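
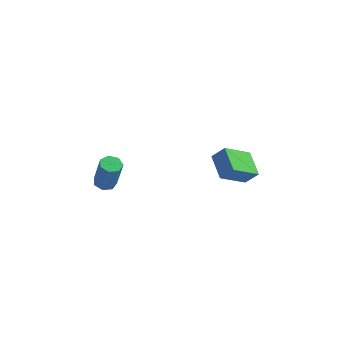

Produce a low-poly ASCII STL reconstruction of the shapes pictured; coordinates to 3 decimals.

solid 
facet normal -0.667 -0.054 -0.743
outer loop
vertex 2.443 -2.948 4.142
vertex 3.642 -1.758 2.98
vertex 3.224 -4.321 3.542
endloop
endfacet
facet normal -0.585 -0.580 0.567
outer loop
vertex 3.958 -4.262 4.36
vertex 2.443 -2.948 4.142
vertex 3.224 -4.321 3.542
endloop
endfacet
facet normal -0.667 -0.054 -0.743
outer loop
vertex 3.224 -4.321 3.542
vertex 3.642 -1.758 2.98
vertex 4.423 -3.132 2.38
endloop
endfacet
facet normal 0.462 -0.813 -0.355
outer loop
vertex 4.423 -3.132 2.38
vertex 3.958 -4.262 4.36
vertex 3.224 -4.321 3.542
endloop
endfacet
facet normal -0.462 0.813 0.356
outer loop
vertex 2.443 -2.948 4.142
vertex 4.376 -1.699 3.798
vertex 3.642 -1.758 2.98
endloop
endfacet
facet normal -0.585 -0.580 0.567
outer loop
vertex 3.177 -2.888 4.96
vertex 2.443 -2.948 4.142
vertex 3.958 -4.262 4.36
endloop
endfacet
facet normal -0.462 0.813 0.355
outer loop
vertex 3.177 -2.888 4.96
vertex 4.376 -1.699 3.798
vertex 2.443 -2.948 4.142
endloop
endfacet
facet normal 0.585 0.580 -0.567
outer loop
vertex 3.642 -1.758 2.98
vertex 4.376 -1.699 3.798
vertex 4.423 -3.132 2.38
endloop
endfacet
facet normal 0.462 -0.813 -0.355
outer loop
vertex 5.157 -3.072 3.198
vertex 3.958 -4.262 4.36
vertex 4.423 -3.132 2.38
endloop
endfacet
facet normal 0.585 0.580 -0.567
outer loop
vertex 4.423 -3.132 2.38
vertex 4.376 -1.699 3.798
vertex 5.157 -3.072 3.198
endloop
endfacet
facet normal 0.667 0.054 0.743
outer loop
vertex 5.157 -3.072 3.198
vertex 3.177 -2.888 4.96
vertex 3.958 -4.262 4.36
endloop
endfacet
facet normal 0.667 0.054 0.743
outer loop
vertex 4.376 -1.699 3.798
vertex 3.177 -2.888 4.96
vertex 5.157 -3.072 3.198
endloop
endfacet
facet normal -0.232 0.154 -0.961
outer loop
vertex -3.042 -3.895 0.949
vertex -3.582 -3.51 1.141
vertex -2.933 -3.311 1.016
endloop
endfacet
facet normal 0.955 -0.149 -0.255
outer loop
vertex -3.042 -3.895 0.949
vertex -2.933 -3.311 1.016
vertex -2.559 -4.215 2.947
endloop
endfacet
facet normal 0.955 -0.149 -0.255
outer loop
vertex -2.559 -4.215 2.947
vertex -2.933 -3.311 1.016
vertex -2.45 -3.63 3.014
endloop
endfacet
facet normal 0.233 -0.153 0.960
outer loop
vertex -2.559 -4.215 2.947
vertex -2.45 -3.63 3.014
vertex -3.098 -3.83 3.139
endloop
endfacet
facet normal -0.232 0.153 -0.961
outer loop
vertex -2.933 -3.311 1.016
vertex -3.582 -3.51 1.141
vertex -3.312 -2.876 1.177
endloop
endfacet
facet normal 0.739 0.670 -0.072
outer loop
vertex -2.933 -3.311 1.016
vertex -3.312 -2.876 1.177
vertex -2.45 -3.63 3.014
endloop
endfacet
facet normal 0.739 0.670 -0.072
outer loop
vertex -2.45 -3.63 3.014
vertex -3.312 -2.876 1.177
vertex -2.829 -3.195 3.175
endloop
endfacet
facet normal 0.232 -0.153 0.960
outer loop
vertex -2.45 -3.63 3.014
vertex -2.829 -3.195 3.175
vertex -3.098 -3.83 3.139
endloop
endfacet
facet normal -0.232 0.154 -0.960
outer loop
vertex -3.312 -2.876 1.177
vertex -3.582 -3.51 1.141
vertex -3.894 -2.919 1.311
endloop
endfacet
facet normal -0.035 0.986 0.166
outer loop
vertex -3.312 -2.876 1.177
vertex -3.894 -2.919 1.311
vertex -2.829 -3.195 3.175
endloop
endfacet
facet normal -0.036 0.985 0.167
outer loop
vertex -2.829 -3.195 3.175
vertex -3.894 -2.919 1.311
vertex -3.411 -3.239 3.309
endloop
endfacet
facet normal 0.233 -0.153 0.960
outer loop
vertex -2.829 -3.195 3.175
vertex -3.411 -3.239 3.309
vertex -3.098 -3.83 3.139
endloop
endfacet
facet normal -0.233 0.153 -0.960
outer loop
vertex -3.894 -2.919 1.311
vertex -3.582 -3.51 1.141
vertex -4.241 -3.408 1.317
endloop
endfacet
facet normal -0.782 0.558 0.278
outer loop
vertex -3.894 -2.919 1.311
vertex -4.241 -3.408 1.317
vertex -3.411 -3.239 3.309
endloop
endfacet
facet normal -0.781 0.559 0.278
outer loop
vertex -3.411 -3.239 3.309
vertex -4.241 -3.408 1.317
vertex -3.758 -3.727 3.315
endloop
endfacet
facet normal 0.232 -0.153 0.961
outer loop
vertex -3.411 -3.239 3.309
vertex -3.758 -3.727 3.315
vertex -3.098 -3.83 3.139
endloop
endfacet
facet normal -0.233 0.154 -0.960
outer loop
vertex -4.241 -3.408 1.317
vertex -3.582 -3.51 1.141
vertex -4.091 -3.973 1.19
endloop
endfacet
facet normal -0.940 -0.290 0.181
outer loop
vertex -4.241 -3.408 1.317
vertex -4.091 -3.973 1.19
vertex -3.758 -3.727 3.315
endloop
endfacet
facet normal -0.940 -0.290 0.181
outer loop
vertex -3.758 -3.727 3.315
vertex -4.091 -3.973 1.19
vertex -3.608 -4.293 3.188
endloop
endfacet
facet normal 0.232 -0.154 0.960
outer loop
vertex -3.758 -3.727 3.315
vertex -3.608 -4.293 3.188
vertex -3.098 -3.83 3.139
endloop
endfacet
facet normal -0.231 0.153 -0.961
outer loop
vertex -4.091 -3.973 1.19
vertex -3.582 -3.51 1.141
vertex -3.557 -4.19 1.027
endloop
endfacet
facet normal -0.390 -0.919 -0.053
outer loop
vertex -4.091 -3.973 1.19
vertex -3.557 -4.19 1.027
vertex -3.608 -4.293 3.188
endloop
endfacet
facet normal -0.390 -0.919 -0.053
outer loop
vertex -3.608 -4.293 3.188
vertex -3.557 -4.19 1.027
vertex -3.074 -4.51 3.024
endloop
endfacet
facet normal 0.232 -0.154 0.960
outer loop
vertex -3.608 -4.293 3.188
vertex -3.074 -4.51 3.024
vertex -3.098 -3.83 3.139
endloop
endfacet
facet normal -0.233 0.152 -0.960
outer loop
vertex -3.557 -4.19 1.027
vertex -3.582 -3.51 1.141
vertex -3.042 -3.895 0.949
endloop
endfacet
facet normal 0.453 -0.857 -0.247
outer loop
vertex -3.557 -4.19 1.027
vertex -3.042 -3.895 0.949
vertex -3.074 -4.51 3.024
endloop
endfacet
facet normal 0.454 -0.856 -0.247
outer loop
vertex -3.074 -4.51 3.024
vertex -3.042 -3.895 0.949
vertex -2.559 -4.215 2.947
endloop
endfacet
facet normal 0.232 -0.154 0.960
outer loop
vertex -3.074 -4.51 3.024
vertex -2.559 -4.215 2.947
vertex -3.098 -3.83 3.139
endloop
endfacet

endsolid


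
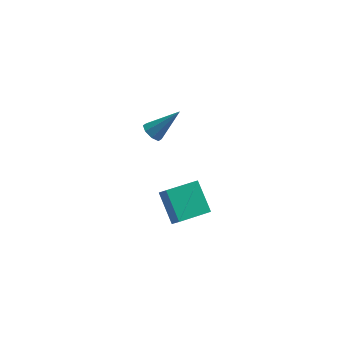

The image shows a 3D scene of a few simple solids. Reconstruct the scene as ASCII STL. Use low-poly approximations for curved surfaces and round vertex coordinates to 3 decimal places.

solid 
facet normal -0.882 -0.458 0.108
outer loop
vertex -3.303 -3.246 0.915
vertex -3.817 -2.009 1.962
vertex -3.599 -2.827 0.275
endloop
endfacet
facet normal 0.303 -0.727 -0.616
outer loop
vertex -2.143 -2.071 0.098
vertex -3.303 -3.246 0.915
vertex -3.599 -2.827 0.275
endloop
endfacet
facet normal -0.882 -0.458 0.108
outer loop
vertex -3.599 -2.827 0.275
vertex -3.817 -2.009 1.962
vertex -4.113 -1.59 1.322
endloop
endfacet
facet normal -0.360 0.511 -0.781
outer loop
vertex -4.113 -1.59 1.322
vertex -2.143 -2.071 0.098
vertex -3.599 -2.827 0.275
endloop
endfacet
facet normal 0.360 -0.511 0.781
outer loop
vertex -3.303 -3.246 0.915
vertex -2.361 -1.253 1.785
vertex -3.817 -2.009 1.962
endloop
endfacet
facet normal 0.303 -0.727 -0.616
outer loop
vertex -1.847 -2.49 0.738
vertex -3.303 -3.246 0.915
vertex -2.143 -2.071 0.098
endloop
endfacet
facet normal 0.360 -0.511 0.781
outer loop
vertex -1.847 -2.49 0.738
vertex -2.361 -1.253 1.785
vertex -3.303 -3.246 0.915
endloop
endfacet
facet normal -0.303 0.727 0.616
outer loop
vertex -3.817 -2.009 1.962
vertex -2.361 -1.253 1.785
vertex -4.113 -1.59 1.322
endloop
endfacet
facet normal -0.360 0.511 -0.781
outer loop
vertex -2.657 -0.834 1.145
vertex -2.143 -2.071 0.098
vertex -4.113 -1.59 1.322
endloop
endfacet
facet normal -0.303 0.727 0.616
outer loop
vertex -4.113 -1.59 1.322
vertex -2.361 -1.253 1.785
vertex -2.657 -0.834 1.145
endloop
endfacet
facet normal 0.882 0.458 -0.108
outer loop
vertex -2.657 -0.834 1.145
vertex -1.847 -2.49 0.738
vertex -2.143 -2.071 0.098
endloop
endfacet
facet normal 0.882 0.458 -0.108
outer loop
vertex -2.361 -1.253 1.785
vertex -1.847 -2.49 0.738
vertex -2.657 -0.834 1.145
endloop
endfacet
facet normal -0.702 -0.144 -0.697
outer loop
vertex -3.755 3.676 -0.283
vertex -4.186 3.836 0.118
vertex -3.843 4.134 -0.289
endloop
endfacet
facet normal 0.860 0.159 -0.484
outer loop
vertex -3.755 3.676 -0.283
vertex -3.843 4.134 -0.289
vertex -2.874 4.104 1.422
endloop
endfacet
facet normal -0.702 -0.145 -0.697
outer loop
vertex -3.843 4.134 -0.289
vertex -4.186 3.836 0.118
vertex -4.132 4.418 -0.057
endloop
endfacet
facet normal 0.541 0.789 -0.292
outer loop
vertex -3.843 4.134 -0.289
vertex -4.132 4.418 -0.057
vertex -2.874 4.104 1.422
endloop
endfacet
facet normal -0.702 -0.145 -0.697
outer loop
vertex -4.132 4.418 -0.057
vertex -4.186 3.836 0.118
vertex -4.453 4.361 0.278
endloop
endfacet
facet normal 0.023 0.982 0.189
outer loop
vertex -4.132 4.418 -0.057
vertex -4.453 4.361 0.278
vertex -2.874 4.104 1.422
endloop
endfacet
facet normal -0.702 -0.145 -0.697
outer loop
vertex -4.453 4.361 0.278
vertex -4.186 3.836 0.118
vertex -4.617 3.996 0.519
endloop
endfacet
facet normal -0.390 0.623 0.678
outer loop
vertex -4.453 4.361 0.278
vertex -4.617 3.996 0.519
vertex -2.874 4.104 1.422
endloop
endfacet
facet normal -0.702 -0.143 -0.698
outer loop
vertex -4.617 3.996 0.519
vertex -4.186 3.836 0.118
vertex -4.53 3.538 0.525
endloop
endfacet
facet normal -0.455 -0.075 0.887
outer loop
vertex -4.617 3.996 0.519
vertex -4.53 3.538 0.525
vertex -2.874 4.104 1.422
endloop
endfacet
facet normal -0.702 -0.142 -0.698
outer loop
vertex -4.53 3.538 0.525
vertex -4.186 3.836 0.118
vertex -4.241 3.254 0.292
endloop
endfacet
facet normal -0.135 -0.707 0.695
outer loop
vertex -4.53 3.538 0.525
vertex -4.241 3.254 0.292
vertex -2.874 4.104 1.422
endloop
endfacet
facet normal -0.701 -0.143 -0.698
outer loop
vertex -4.241 3.254 0.292
vertex -4.186 3.836 0.118
vertex -3.92 3.311 -0.042
endloop
endfacet
facet normal 0.382 -0.899 0.214
outer loop
vertex -4.241 3.254 0.292
vertex -3.92 3.311 -0.042
vertex -2.874 4.104 1.422
endloop
endfacet
facet normal -0.702 -0.143 -0.698
outer loop
vertex -3.92 3.311 -0.042
vertex -4.186 3.836 0.118
vertex -3.755 3.676 -0.283
endloop
endfacet
facet normal 0.795 -0.541 -0.275
outer loop
vertex -3.92 3.311 -0.042
vertex -3.755 3.676 -0.283
vertex -2.874 4.104 1.422
endloop
endfacet

endsolid


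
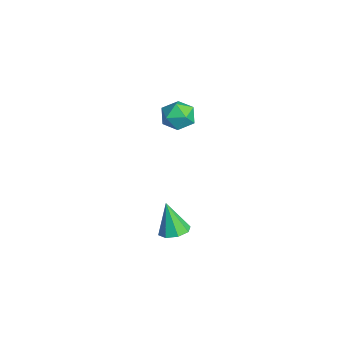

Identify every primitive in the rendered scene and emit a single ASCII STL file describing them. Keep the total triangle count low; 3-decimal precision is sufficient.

solid 
facet normal -0.553 -0.275 0.786
outer loop
vertex -4.425 0.527 3.738
vertex -4.15 -0.338 3.629
vertex -3.672 0.23 4.164
endloop
endfacet
facet normal -0.328 0.398 0.857
outer loop
vertex -4.425 0.527 3.738
vertex -3.672 0.23 4.164
vertex -3.681 1.058 3.776
endloop
endfacet
facet normal -0.565 0.770 0.297
outer loop
vertex -4.425 0.527 3.738
vertex -3.681 1.058 3.776
vertex -4.165 1.002 3.001
endloop
endfacet
facet normal -0.937 0.327 -0.120
outer loop
vertex -4.425 0.527 3.738
vertex -4.165 1.002 3.001
vertex -4.454 0.139 2.91
endloop
endfacet
facet normal -0.930 -0.319 0.182
outer loop
vertex -4.425 0.527 3.738
vertex -4.454 0.139 2.91
vertex -4.15 -0.338 3.629
endloop
endfacet
facet normal 0.386 0.395 0.834
outer loop
vertex -3.681 1.058 3.776
vertex -3.672 0.23 4.164
vertex -2.946 0.521 3.69
endloop
endfacet
facet normal 0.021 -0.695 0.719
outer loop
vertex -3.672 0.23 4.164
vertex -4.15 -0.338 3.629
vertex -3.235 -0.342 3.599
endloop
endfacet
facet normal -0.589 -0.765 -0.259
outer loop
vertex -4.15 -0.338 3.629
vertex -4.454 0.139 2.91
vertex -3.719 -0.398 2.824
endloop
endfacet
facet normal -0.601 0.280 -0.749
outer loop
vertex -4.454 0.139 2.91
vertex -4.165 1.002 3.001
vertex -3.728 0.43 2.436
endloop
endfacet
facet normal 0.002 0.997 -0.073
outer loop
vertex -4.165 1.002 3.001
vertex -3.681 1.058 3.776
vertex -3.25 0.998 2.971
endloop
endfacet
facet normal 0.937 -0.327 0.120
outer loop
vertex -2.975 0.133 2.862
vertex -2.946 0.521 3.69
vertex -3.235 -0.342 3.599
endloop
endfacet
facet normal 0.565 -0.770 -0.297
outer loop
vertex -2.975 0.133 2.862
vertex -3.235 -0.342 3.599
vertex -3.719 -0.398 2.824
endloop
endfacet
facet normal 0.328 -0.398 -0.857
outer loop
vertex -2.975 0.133 2.862
vertex -3.719 -0.398 2.824
vertex -3.728 0.43 2.436
endloop
endfacet
facet normal 0.553 0.275 -0.786
outer loop
vertex -2.975 0.133 2.862
vertex -3.728 0.43 2.436
vertex -3.25 0.998 2.971
endloop
endfacet
facet normal 0.930 0.319 -0.182
outer loop
vertex -2.975 0.133 2.862
vertex -3.25 0.998 2.971
vertex -2.946 0.521 3.69
endloop
endfacet
facet normal 0.601 -0.280 0.749
outer loop
vertex -3.235 -0.342 3.599
vertex -2.946 0.521 3.69
vertex -3.672 0.23 4.164
endloop
endfacet
facet normal -0.002 -0.997 0.073
outer loop
vertex -3.719 -0.398 2.824
vertex -3.235 -0.342 3.599
vertex -4.15 -0.338 3.629
endloop
endfacet
facet normal -0.386 -0.395 -0.834
outer loop
vertex -3.728 0.43 2.436
vertex -3.719 -0.398 2.824
vertex -4.454 0.139 2.91
endloop
endfacet
facet normal -0.021 0.695 -0.719
outer loop
vertex -3.25 0.998 2.971
vertex -3.728 0.43 2.436
vertex -4.165 1.002 3.001
endloop
endfacet
facet normal 0.589 0.765 0.259
outer loop
vertex -2.946 0.521 3.69
vertex -3.25 0.998 2.971
vertex -3.681 1.058 3.776
endloop
endfacet
facet normal 0.289 0.157 -0.944
outer loop
vertex 2.893 -1.871 0.495
vertex 2.372 -1.35 0.422
vertex 3.08 -1.356 0.638
endloop
endfacet
facet normal 0.721 -0.416 0.554
outer loop
vertex 2.893 -1.871 0.495
vertex 3.08 -1.356 0.638
vertex 1.888 -1.61 1.998
endloop
endfacet
facet normal 0.289 0.156 -0.944
outer loop
vertex 3.08 -1.356 0.638
vertex 2.372 -1.35 0.422
vertex 2.853 -0.837 0.654
endloop
endfacet
facet normal 0.694 0.283 0.662
outer loop
vertex 3.08 -1.356 0.638
vertex 2.853 -0.837 0.654
vertex 1.888 -1.61 1.998
endloop
endfacet
facet normal 0.289 0.156 -0.944
outer loop
vertex 2.853 -0.837 0.654
vertex 2.372 -1.35 0.422
vertex 2.344 -0.619 0.534
endloop
endfacet
facet normal 0.196 0.783 0.591
outer loop
vertex 2.853 -0.837 0.654
vertex 2.344 -0.619 0.534
vertex 1.888 -1.61 1.998
endloop
endfacet
facet normal 0.290 0.156 -0.944
outer loop
vertex 2.344 -0.619 0.534
vertex 2.372 -1.35 0.422
vertex 1.852 -0.829 0.348
endloop
endfacet
facet normal -0.481 0.788 0.384
outer loop
vertex 2.344 -0.619 0.534
vertex 1.852 -0.829 0.348
vertex 1.888 -1.61 1.998
endloop
endfacet
facet normal 0.291 0.156 -0.944
outer loop
vertex 1.852 -0.829 0.348
vertex 2.372 -1.35 0.422
vertex 1.665 -1.344 0.205
endloop
endfacet
facet normal -0.941 0.297 0.161
outer loop
vertex 1.852 -0.829 0.348
vertex 1.665 -1.344 0.205
vertex 1.888 -1.61 1.998
endloop
endfacet
facet normal 0.291 0.156 -0.944
outer loop
vertex 1.665 -1.344 0.205
vertex 2.372 -1.35 0.422
vertex 1.892 -1.863 0.189
endloop
endfacet
facet normal -0.914 -0.402 0.054
outer loop
vertex 1.665 -1.344 0.205
vertex 1.892 -1.863 0.189
vertex 1.888 -1.61 1.998
endloop
endfacet
facet normal 0.291 0.156 -0.944
outer loop
vertex 1.892 -1.863 0.189
vertex 2.372 -1.35 0.422
vertex 2.401 -2.081 0.31
endloop
endfacet
facet normal -0.416 -0.901 0.125
outer loop
vertex 1.892 -1.863 0.189
vertex 2.401 -2.081 0.31
vertex 1.888 -1.61 1.998
endloop
endfacet
facet normal 0.289 0.156 -0.945
outer loop
vertex 2.401 -2.081 0.31
vertex 2.372 -1.35 0.422
vertex 2.893 -1.871 0.495
endloop
endfacet
facet normal 0.262 -0.906 0.332
outer loop
vertex 2.401 -2.081 0.31
vertex 2.893 -1.871 0.495
vertex 1.888 -1.61 1.998
endloop
endfacet

endsolid


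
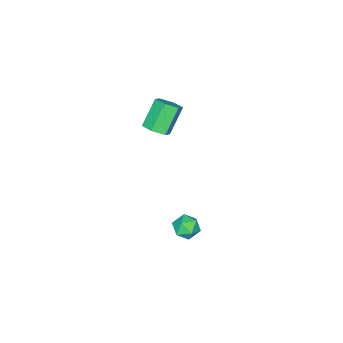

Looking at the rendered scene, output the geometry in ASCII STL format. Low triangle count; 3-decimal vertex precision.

solid 
facet normal -0.719 0.034 0.694
outer loop
vertex -1.715 2.43 -3.584
vertex -1.308 2.079 -3.145
vertex -1.288 2.773 -3.158
endloop
endfacet
facet normal -0.751 0.603 0.267
outer loop
vertex -1.715 2.43 -3.584
vertex -1.288 2.773 -3.158
vertex -1.358 2.978 -3.817
endloop
endfacet
facet normal -0.836 0.373 -0.403
outer loop
vertex -1.715 2.43 -3.584
vertex -1.358 2.978 -3.817
vertex -1.421 2.411 -4.212
endloop
endfacet
facet normal -0.856 -0.338 -0.391
outer loop
vertex -1.715 2.43 -3.584
vertex -1.421 2.411 -4.212
vertex -1.391 1.855 -3.797
endloop
endfacet
facet normal -0.785 -0.549 0.288
outer loop
vertex -1.715 2.43 -3.584
vertex -1.391 1.855 -3.797
vertex -1.308 2.079 -3.145
endloop
endfacet
facet normal -0.124 0.944 0.307
outer loop
vertex -1.358 2.978 -3.817
vertex -1.288 2.773 -3.158
vertex -0.729 2.965 -3.523
endloop
endfacet
facet normal -0.072 0.021 0.997
outer loop
vertex -1.288 2.773 -3.158
vertex -1.308 2.079 -3.145
vertex -0.699 2.409 -3.108
endloop
endfacet
facet normal -0.178 -0.923 0.340
outer loop
vertex -1.308 2.079 -3.145
vertex -1.391 1.855 -3.797
vertex -0.762 1.842 -3.503
endloop
endfacet
facet normal -0.295 -0.582 -0.758
outer loop
vertex -1.391 1.855 -3.797
vertex -1.421 2.411 -4.212
vertex -0.832 2.047 -4.162
endloop
endfacet
facet normal -0.262 0.571 -0.778
outer loop
vertex -1.421 2.411 -4.212
vertex -1.358 2.978 -3.817
vertex -0.812 2.741 -4.175
endloop
endfacet
facet normal 0.856 0.338 0.391
outer loop
vertex -0.405 2.39 -3.736
vertex -0.729 2.965 -3.523
vertex -0.699 2.409 -3.108
endloop
endfacet
facet normal 0.836 -0.373 0.403
outer loop
vertex -0.405 2.39 -3.736
vertex -0.699 2.409 -3.108
vertex -0.762 1.842 -3.503
endloop
endfacet
facet normal 0.751 -0.603 -0.267
outer loop
vertex -0.405 2.39 -3.736
vertex -0.762 1.842 -3.503
vertex -0.832 2.047 -4.162
endloop
endfacet
facet normal 0.719 -0.034 -0.694
outer loop
vertex -0.405 2.39 -3.736
vertex -0.832 2.047 -4.162
vertex -0.812 2.741 -4.175
endloop
endfacet
facet normal 0.785 0.549 -0.288
outer loop
vertex -0.405 2.39 -3.736
vertex -0.812 2.741 -4.175
vertex -0.729 2.965 -3.523
endloop
endfacet
facet normal 0.295 0.582 0.758
outer loop
vertex -0.699 2.409 -3.108
vertex -0.729 2.965 -3.523
vertex -1.288 2.773 -3.158
endloop
endfacet
facet normal 0.262 -0.571 0.778
outer loop
vertex -0.762 1.842 -3.503
vertex -0.699 2.409 -3.108
vertex -1.308 2.079 -3.145
endloop
endfacet
facet normal 0.124 -0.944 -0.307
outer loop
vertex -0.832 2.047 -4.162
vertex -0.762 1.842 -3.503
vertex -1.391 1.855 -3.797
endloop
endfacet
facet normal 0.072 -0.021 -0.997
outer loop
vertex -0.812 2.741 -4.175
vertex -0.832 2.047 -4.162
vertex -1.421 2.411 -4.212
endloop
endfacet
facet normal 0.178 0.923 -0.340
outer loop
vertex -0.729 2.965 -3.523
vertex -0.812 2.741 -4.175
vertex -1.358 2.978 -3.817
endloop
endfacet
facet normal 0.620 0.020 -0.784
outer loop
vertex -1.297 -0.25 1.773
vertex -1.662 0.226 1.497
vertex -1.161 0.384 1.897
endloop
endfacet
facet normal 0.758 -0.278 0.591
outer loop
vertex -1.297 -0.25 1.773
vertex -1.161 0.384 1.897
vertex -2.232 -0.281 2.958
endloop
endfacet
facet normal 0.758 -0.277 0.591
outer loop
vertex -2.232 -0.281 2.958
vertex -1.161 0.384 1.897
vertex -2.097 0.353 3.082
endloop
endfacet
facet normal -0.619 -0.022 0.785
outer loop
vertex -2.232 -0.281 2.958
vertex -2.097 0.353 3.082
vertex -2.598 0.194 2.683
endloop
endfacet
facet normal 0.620 0.022 -0.785
outer loop
vertex -1.161 0.384 1.897
vertex -1.662 0.226 1.497
vertex -1.527 0.859 1.621
endloop
endfacet
facet normal 0.556 0.694 0.457
outer loop
vertex -1.161 0.384 1.897
vertex -1.527 0.859 1.621
vertex -2.097 0.353 3.082
endloop
endfacet
facet normal 0.557 0.694 0.457
outer loop
vertex -2.097 0.353 3.082
vertex -1.527 0.859 1.621
vertex -2.462 0.828 2.806
endloop
endfacet
facet normal -0.619 -0.020 0.785
outer loop
vertex -2.097 0.353 3.082
vertex -2.462 0.828 2.806
vertex -2.598 0.194 2.683
endloop
endfacet
facet normal 0.619 0.022 -0.785
outer loop
vertex -1.527 0.859 1.621
vertex -1.662 0.226 1.497
vertex -2.028 0.701 1.222
endloop
endfacet
facet normal -0.200 0.971 -0.133
outer loop
vertex -1.527 0.859 1.621
vertex -2.028 0.701 1.222
vertex -2.462 0.828 2.806
endloop
endfacet
facet normal -0.200 0.971 -0.133
outer loop
vertex -2.462 0.828 2.806
vertex -2.028 0.701 1.222
vertex -2.963 0.67 2.407
endloop
endfacet
facet normal -0.619 -0.020 0.785
outer loop
vertex -2.462 0.828 2.806
vertex -2.963 0.67 2.407
vertex -2.598 0.194 2.683
endloop
endfacet
facet normal 0.619 0.022 -0.785
outer loop
vertex -2.028 0.701 1.222
vertex -1.662 0.226 1.497
vertex -2.163 0.067 1.098
endloop
endfacet
facet normal -0.758 0.277 -0.591
outer loop
vertex -2.028 0.701 1.222
vertex -2.163 0.067 1.098
vertex -2.963 0.67 2.407
endloop
endfacet
facet normal -0.757 0.278 -0.591
outer loop
vertex -2.963 0.67 2.407
vertex -2.163 0.067 1.098
vertex -3.099 0.036 2.283
endloop
endfacet
facet normal -0.620 -0.020 0.784
outer loop
vertex -2.963 0.67 2.407
vertex -3.099 0.036 2.283
vertex -2.598 0.194 2.683
endloop
endfacet
facet normal 0.619 0.020 -0.785
outer loop
vertex -2.163 0.067 1.098
vertex -1.662 0.226 1.497
vertex -1.798 -0.408 1.374
endloop
endfacet
facet normal -0.556 -0.693 -0.458
outer loop
vertex -2.163 0.067 1.098
vertex -1.798 -0.408 1.374
vertex -3.099 0.036 2.283
endloop
endfacet
facet normal -0.556 -0.694 -0.457
outer loop
vertex -3.099 0.036 2.283
vertex -1.798 -0.408 1.374
vertex -2.733 -0.439 2.559
endloop
endfacet
facet normal -0.620 -0.022 0.785
outer loop
vertex -3.099 0.036 2.283
vertex -2.733 -0.439 2.559
vertex -2.598 0.194 2.683
endloop
endfacet
facet normal 0.619 0.020 -0.785
outer loop
vertex -1.798 -0.408 1.374
vertex -1.662 0.226 1.497
vertex -1.297 -0.25 1.773
endloop
endfacet
facet normal 0.200 -0.971 0.133
outer loop
vertex -1.798 -0.408 1.374
vertex -1.297 -0.25 1.773
vertex -2.733 -0.439 2.559
endloop
endfacet
facet normal 0.200 -0.971 0.133
outer loop
vertex -2.733 -0.439 2.559
vertex -1.297 -0.25 1.773
vertex -2.232 -0.281 2.958
endloop
endfacet
facet normal -0.619 -0.022 0.785
outer loop
vertex -2.733 -0.439 2.559
vertex -2.232 -0.281 2.958
vertex -2.598 0.194 2.683
endloop
endfacet

endsolid


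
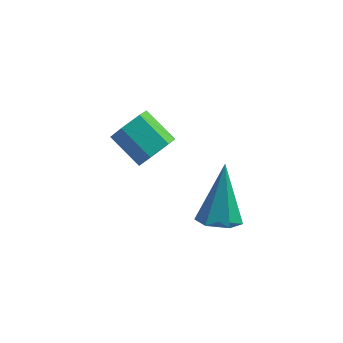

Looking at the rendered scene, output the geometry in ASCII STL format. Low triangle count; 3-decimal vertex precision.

solid 
facet normal 0.725 -0.465 -0.508
outer loop
vertex -2.023 0.928 -3.627
vertex -2.402 1.044 -4.275
vertex -1.9 1.56 -4.03
endloop
endfacet
facet normal 0.669 0.303 0.679
outer loop
vertex -2.023 0.928 -3.627
vertex -1.9 1.56 -4.03
vertex -3.039 1.579 -2.916
endloop
endfacet
facet normal 0.669 0.304 0.679
outer loop
vertex -3.039 1.579 -2.916
vertex -1.9 1.56 -4.03
vertex -2.916 2.211 -3.32
endloop
endfacet
facet normal -0.725 0.465 0.507
outer loop
vertex -3.039 1.579 -2.916
vertex -2.916 2.211 -3.32
vertex -3.418 1.696 -3.565
endloop
endfacet
facet normal 0.726 -0.465 -0.507
outer loop
vertex -1.9 1.56 -4.03
vertex -2.402 1.044 -4.275
vertex -2.279 1.677 -4.679
endloop
endfacet
facet normal 0.475 0.872 -0.120
outer loop
vertex -1.9 1.56 -4.03
vertex -2.279 1.677 -4.679
vertex -2.916 2.211 -3.32
endloop
endfacet
facet normal 0.475 0.872 -0.120
outer loop
vertex -2.916 2.211 -3.32
vertex -2.279 1.677 -4.679
vertex -3.295 2.328 -3.968
endloop
endfacet
facet normal -0.725 0.465 0.508
outer loop
vertex -2.916 2.211 -3.32
vertex -3.295 2.328 -3.968
vertex -3.418 1.696 -3.565
endloop
endfacet
facet normal 0.726 -0.465 -0.507
outer loop
vertex -2.279 1.677 -4.679
vertex -2.402 1.044 -4.275
vertex -2.781 1.161 -4.924
endloop
endfacet
facet normal -0.195 0.569 -0.799
outer loop
vertex -2.279 1.677 -4.679
vertex -2.781 1.161 -4.924
vertex -3.295 2.328 -3.968
endloop
endfacet
facet normal -0.195 0.569 -0.799
outer loop
vertex -3.295 2.328 -3.968
vertex -2.781 1.161 -4.924
vertex -3.797 1.812 -4.213
endloop
endfacet
facet normal -0.725 0.465 0.508
outer loop
vertex -3.295 2.328 -3.968
vertex -3.797 1.812 -4.213
vertex -3.418 1.696 -3.565
endloop
endfacet
facet normal 0.725 -0.465 -0.507
outer loop
vertex -2.781 1.161 -4.924
vertex -2.402 1.044 -4.275
vertex -2.904 0.529 -4.52
endloop
endfacet
facet normal -0.669 -0.303 -0.678
outer loop
vertex -2.781 1.161 -4.924
vertex -2.904 0.529 -4.52
vertex -3.797 1.812 -4.213
endloop
endfacet
facet normal -0.669 -0.303 -0.679
outer loop
vertex -3.797 1.812 -4.213
vertex -2.904 0.529 -4.52
vertex -3.92 1.18 -3.81
endloop
endfacet
facet normal -0.725 0.465 0.508
outer loop
vertex -3.797 1.812 -4.213
vertex -3.92 1.18 -3.81
vertex -3.418 1.696 -3.565
endloop
endfacet
facet normal 0.725 -0.465 -0.508
outer loop
vertex -2.904 0.529 -4.52
vertex -2.402 1.044 -4.275
vertex -2.525 0.412 -3.872
endloop
endfacet
facet normal -0.475 -0.872 0.120
outer loop
vertex -2.904 0.529 -4.52
vertex -2.525 0.412 -3.872
vertex -3.92 1.18 -3.81
endloop
endfacet
facet normal -0.475 -0.872 0.120
outer loop
vertex -3.92 1.18 -3.81
vertex -2.525 0.412 -3.872
vertex -3.541 1.063 -3.161
endloop
endfacet
facet normal -0.726 0.465 0.507
outer loop
vertex -3.92 1.18 -3.81
vertex -3.541 1.063 -3.161
vertex -3.418 1.696 -3.565
endloop
endfacet
facet normal 0.725 -0.465 -0.508
outer loop
vertex -2.525 0.412 -3.872
vertex -2.402 1.044 -4.275
vertex -2.023 0.928 -3.627
endloop
endfacet
facet normal 0.195 -0.569 0.799
outer loop
vertex -2.525 0.412 -3.872
vertex -2.023 0.928 -3.627
vertex -3.541 1.063 -3.161
endloop
endfacet
facet normal 0.195 -0.569 0.799
outer loop
vertex -3.541 1.063 -3.161
vertex -2.023 0.928 -3.627
vertex -3.039 1.579 -2.916
endloop
endfacet
facet normal -0.726 0.465 0.507
outer loop
vertex -3.541 1.063 -3.161
vertex -3.039 1.579 -2.916
vertex -3.418 1.696 -3.565
endloop
endfacet
facet normal -0.018 -0.548 -0.836
outer loop
vertex 0.691 -2.293 -3.872
vertex -0.038 -2.312 -3.844
vertex 0.299 -1.774 -4.204
endloop
endfacet
facet normal 0.812 0.581 -0.051
outer loop
vertex 0.691 -2.293 -3.872
vertex 0.299 -1.774 -4.204
vertex -0.002 -1.168 -2.096
endloop
endfacet
facet normal -0.017 -0.549 -0.836
outer loop
vertex 0.299 -1.774 -4.204
vertex -0.038 -2.312 -3.844
vertex -0.43 -1.794 -4.176
endloop
endfacet
facet normal -0.037 0.959 -0.281
outer loop
vertex 0.299 -1.774 -4.204
vertex -0.43 -1.794 -4.176
vertex -0.002 -1.168 -2.096
endloop
endfacet
facet normal -0.017 -0.549 -0.836
outer loop
vertex -0.43 -1.794 -4.176
vertex -0.038 -2.312 -3.844
vertex -0.767 -2.332 -3.816
endloop
endfacet
facet normal -0.844 0.537 0.012
outer loop
vertex -0.43 -1.794 -4.176
vertex -0.767 -2.332 -3.816
vertex -0.002 -1.168 -2.096
endloop
endfacet
facet normal -0.017 -0.548 -0.836
outer loop
vertex -0.767 -2.332 -3.816
vertex -0.038 -2.312 -3.844
vertex -0.375 -2.851 -3.484
endloop
endfacet
facet normal -0.802 -0.264 0.535
outer loop
vertex -0.767 -2.332 -3.816
vertex -0.375 -2.851 -3.484
vertex -0.002 -1.168 -2.096
endloop
endfacet
facet normal -0.017 -0.548 -0.836
outer loop
vertex -0.375 -2.851 -3.484
vertex -0.038 -2.312 -3.844
vertex 0.354 -2.831 -3.512
endloop
endfacet
facet normal 0.047 -0.642 0.765
outer loop
vertex -0.375 -2.851 -3.484
vertex 0.354 -2.831 -3.512
vertex -0.002 -1.168 -2.096
endloop
endfacet
facet normal -0.018 -0.548 -0.836
outer loop
vertex 0.354 -2.831 -3.512
vertex -0.038 -2.312 -3.844
vertex 0.691 -2.293 -3.872
endloop
endfacet
facet normal 0.854 -0.219 0.472
outer loop
vertex 0.354 -2.831 -3.512
vertex 0.691 -2.293 -3.872
vertex -0.002 -1.168 -2.096
endloop
endfacet

endsolid


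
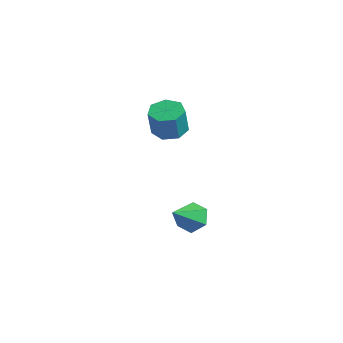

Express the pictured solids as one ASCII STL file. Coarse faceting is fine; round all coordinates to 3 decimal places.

solid 
facet normal -0.221 0.798 -0.561
outer loop
vertex -1.142 3.06 -2.297
vertex -1.605 2.488 -2.929
vertex -2.088 2.878 -2.184
endloop
endfacet
facet normal 0.080 0.192 0.978
outer loop
vertex -1.142 3.06 -2.297
vertex -2.088 2.878 -2.184
vertex -1.195 1.012 -1.891
endloop
endfacet
facet normal -0.222 0.797 -0.561
outer loop
vertex -2.088 2.878 -2.184
vertex -1.605 2.488 -2.929
vertex -2.551 2.305 -2.815
endloop
endfacet
facet normal -0.683 -0.217 0.698
outer loop
vertex -2.088 2.878 -2.184
vertex -2.551 2.305 -2.815
vertex -1.195 1.012 -1.891
endloop
endfacet
facet normal -0.222 0.797 -0.561
outer loop
vertex -2.551 2.305 -2.815
vertex -1.605 2.488 -2.929
vertex -2.068 1.915 -3.56
endloop
endfacet
facet normal -0.672 -0.739 -0.049
outer loop
vertex -2.551 2.305 -2.815
vertex -2.068 1.915 -3.56
vertex -1.195 1.012 -1.891
endloop
endfacet
facet normal -0.222 0.797 -0.561
outer loop
vertex -2.068 1.915 -3.56
vertex -1.605 2.488 -2.929
vertex -1.122 2.098 -3.674
endloop
endfacet
facet normal 0.103 -0.851 -0.514
outer loop
vertex -2.068 1.915 -3.56
vertex -1.122 2.098 -3.674
vertex -1.195 1.012 -1.891
endloop
endfacet
facet normal -0.221 0.798 -0.561
outer loop
vertex -1.122 2.098 -3.674
vertex -1.605 2.488 -2.929
vertex -0.659 2.67 -3.043
endloop
endfacet
facet normal 0.866 -0.442 -0.234
outer loop
vertex -1.122 2.098 -3.674
vertex -0.659 2.67 -3.043
vertex -1.195 1.012 -1.891
endloop
endfacet
facet normal -0.221 0.798 -0.560
outer loop
vertex -0.659 2.67 -3.043
vertex -1.605 2.488 -2.929
vertex -1.142 3.06 -2.297
endloop
endfacet
facet normal 0.855 0.079 0.512
outer loop
vertex -0.659 2.67 -3.043
vertex -1.142 3.06 -2.297
vertex -1.195 1.012 -1.891
endloop
endfacet
facet normal -0.224 0.275 -0.935
outer loop
vertex -2.795 1.509 2.375
vertex -3.257 2.269 2.709
vertex -2.342 2.192 2.467
endloop
endfacet
facet normal 0.805 -0.489 -0.337
outer loop
vertex -2.795 1.509 2.375
vertex -2.342 2.192 2.467
vertex -2.42 1.051 3.937
endloop
endfacet
facet normal 0.805 -0.489 -0.337
outer loop
vertex -2.42 1.051 3.937
vertex -2.342 2.192 2.467
vertex -1.967 1.734 4.029
endloop
endfacet
facet normal 0.224 -0.275 0.935
outer loop
vertex -2.42 1.051 3.937
vertex -1.967 1.734 4.029
vertex -2.883 1.811 4.271
endloop
endfacet
facet normal -0.224 0.274 -0.935
outer loop
vertex -2.342 2.192 2.467
vertex -3.257 2.269 2.709
vertex -2.578 2.933 2.741
endloop
endfacet
facet normal 0.931 0.342 -0.123
outer loop
vertex -2.342 2.192 2.467
vertex -2.578 2.933 2.741
vertex -1.967 1.734 4.029
endloop
endfacet
facet normal 0.931 0.343 -0.122
outer loop
vertex -1.967 1.734 4.029
vertex -2.578 2.933 2.741
vertex -2.204 2.475 4.303
endloop
endfacet
facet normal 0.224 -0.274 0.935
outer loop
vertex -1.967 1.734 4.029
vertex -2.204 2.475 4.303
vertex -2.883 1.811 4.271
endloop
endfacet
facet normal -0.224 0.274 -0.935
outer loop
vertex -2.578 2.933 2.741
vertex -3.257 2.269 2.709
vertex -3.326 3.174 2.991
endloop
endfacet
facet normal 0.356 0.916 0.183
outer loop
vertex -2.578 2.933 2.741
vertex -3.326 3.174 2.991
vertex -2.204 2.475 4.303
endloop
endfacet
facet normal 0.357 0.916 0.183
outer loop
vertex -2.204 2.475 4.303
vertex -3.326 3.174 2.991
vertex -2.951 2.716 4.553
endloop
endfacet
facet normal 0.224 -0.275 0.935
outer loop
vertex -2.204 2.475 4.303
vertex -2.951 2.716 4.553
vertex -2.883 1.811 4.271
endloop
endfacet
facet normal -0.225 0.274 -0.935
outer loop
vertex -3.326 3.174 2.991
vertex -3.257 2.269 2.709
vertex -4.022 2.733 3.029
endloop
endfacet
facet normal -0.487 0.799 0.351
outer loop
vertex -3.326 3.174 2.991
vertex -4.022 2.733 3.029
vertex -2.951 2.716 4.553
endloop
endfacet
facet normal -0.488 0.799 0.352
outer loop
vertex -2.951 2.716 4.553
vertex -4.022 2.733 3.029
vertex -3.647 2.275 4.59
endloop
endfacet
facet normal 0.224 -0.275 0.935
outer loop
vertex -2.951 2.716 4.553
vertex -3.647 2.275 4.59
vertex -2.883 1.811 4.271
endloop
endfacet
facet normal -0.225 0.274 -0.935
outer loop
vertex -4.022 2.733 3.029
vertex -3.257 2.269 2.709
vertex -4.142 1.943 2.826
endloop
endfacet
facet normal -0.964 0.081 0.255
outer loop
vertex -4.022 2.733 3.029
vertex -4.142 1.943 2.826
vertex -3.647 2.275 4.59
endloop
endfacet
facet normal -0.963 0.082 0.255
outer loop
vertex -3.647 2.275 4.59
vertex -4.142 1.943 2.826
vertex -3.768 1.485 4.388
endloop
endfacet
facet normal 0.224 -0.274 0.935
outer loop
vertex -3.647 2.275 4.59
vertex -3.768 1.485 4.388
vertex -2.883 1.811 4.271
endloop
endfacet
facet normal -0.225 0.275 -0.935
outer loop
vertex -4.142 1.943 2.826
vertex -3.257 2.269 2.709
vertex -3.596 1.399 2.535
endloop
endfacet
facet normal -0.714 -0.699 -0.034
outer loop
vertex -4.142 1.943 2.826
vertex -3.596 1.399 2.535
vertex -3.768 1.485 4.388
endloop
endfacet
facet normal -0.714 -0.700 -0.034
outer loop
vertex -3.768 1.485 4.388
vertex -3.596 1.399 2.535
vertex -3.221 0.941 4.097
endloop
endfacet
facet normal 0.225 -0.274 0.935
outer loop
vertex -3.768 1.485 4.388
vertex -3.221 0.941 4.097
vertex -2.883 1.811 4.271
endloop
endfacet
facet normal -0.224 0.274 -0.935
outer loop
vertex -3.596 1.399 2.535
vertex -3.257 2.269 2.709
vertex -2.795 1.509 2.375
endloop
endfacet
facet normal 0.072 -0.952 -0.296
outer loop
vertex -3.596 1.399 2.535
vertex -2.795 1.509 2.375
vertex -3.221 0.941 4.097
endloop
endfacet
facet normal 0.072 -0.952 -0.296
outer loop
vertex -3.221 0.941 4.097
vertex -2.795 1.509 2.375
vertex -2.42 1.051 3.937
endloop
endfacet
facet normal 0.224 -0.274 0.935
outer loop
vertex -3.221 0.941 4.097
vertex -2.42 1.051 3.937
vertex -2.883 1.811 4.271
endloop
endfacet

endsolid


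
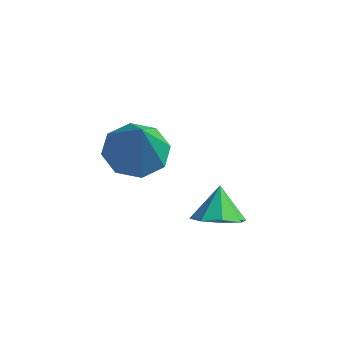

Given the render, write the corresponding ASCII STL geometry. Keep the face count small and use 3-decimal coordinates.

solid 
facet normal 0.251 -0.514 -0.820
outer loop
vertex 0.098 1.643 -3.42
vertex -0.683 1.66 -3.67
vertex -0.03 2.145 -3.774
endloop
endfacet
facet normal 0.657 0.539 0.527
outer loop
vertex 0.098 1.643 -3.42
vertex -0.03 2.145 -3.774
vertex -0.977 2.26 -2.71
endloop
endfacet
facet normal 0.251 -0.514 -0.820
outer loop
vertex -0.03 2.145 -3.774
vertex -0.683 1.66 -3.67
vertex -0.541 2.363 -4.067
endloop
endfacet
facet normal 0.303 0.938 0.169
outer loop
vertex -0.03 2.145 -3.774
vertex -0.541 2.363 -4.067
vertex -0.977 2.26 -2.71
endloop
endfacet
facet normal 0.251 -0.514 -0.820
outer loop
vertex -0.541 2.363 -4.067
vertex -0.683 1.66 -3.67
vertex -1.134 2.169 -4.127
endloop
endfacet
facet normal -0.308 0.951 -0.027
outer loop
vertex -0.541 2.363 -4.067
vertex -1.134 2.169 -4.127
vertex -0.977 2.26 -2.71
endloop
endfacet
facet normal 0.252 -0.513 -0.820
outer loop
vertex -1.134 2.169 -4.127
vertex -0.683 1.66 -3.67
vertex -1.463 1.676 -3.92
endloop
endfacet
facet normal -0.820 0.570 0.054
outer loop
vertex -1.134 2.169 -4.127
vertex -1.463 1.676 -3.92
vertex -0.977 2.26 -2.71
endloop
endfacet
facet normal 0.252 -0.514 -0.820
outer loop
vertex -1.463 1.676 -3.92
vertex -0.683 1.66 -3.67
vertex -1.335 1.174 -3.566
endloop
endfacet
facet normal -0.931 0.020 0.364
outer loop
vertex -1.463 1.676 -3.92
vertex -1.335 1.174 -3.566
vertex -0.977 2.26 -2.71
endloop
endfacet
facet normal 0.252 -0.513 -0.821
outer loop
vertex -1.335 1.174 -3.566
vertex -0.683 1.66 -3.67
vertex -0.824 0.956 -3.273
endloop
endfacet
facet normal -0.577 -0.380 0.723
outer loop
vertex -1.335 1.174 -3.566
vertex -0.824 0.956 -3.273
vertex -0.977 2.26 -2.71
endloop
endfacet
facet normal 0.253 -0.513 -0.820
outer loop
vertex -0.824 0.956 -3.273
vertex -0.683 1.66 -3.67
vertex -0.231 1.151 -3.212
endloop
endfacet
facet normal 0.035 -0.393 0.919
outer loop
vertex -0.824 0.956 -3.273
vertex -0.231 1.151 -3.212
vertex -0.977 2.26 -2.71
endloop
endfacet
facet normal 0.251 -0.515 -0.820
outer loop
vertex -0.231 1.151 -3.212
vertex -0.683 1.66 -3.67
vertex 0.098 1.643 -3.42
endloop
endfacet
facet normal 0.547 -0.011 0.837
outer loop
vertex -0.231 1.151 -3.212
vertex 0.098 1.643 -3.42
vertex -0.977 2.26 -2.71
endloop
endfacet
facet normal -0.342 0.366 -0.865
outer loop
vertex -3.148 1.495 -2.802
vertex -3.764 2.139 -2.286
vertex -2.801 2.186 -2.647
endloop
endfacet
facet normal 0.897 -0.438 -0.057
outer loop
vertex -3.148 1.495 -2.802
vertex -2.801 2.186 -2.647
vertex -3.056 1.381 -0.494
endloop
endfacet
facet normal -0.342 0.367 -0.865
outer loop
vertex -2.801 2.186 -2.647
vertex -3.764 2.139 -2.286
vertex -3.018 2.849 -2.28
endloop
endfacet
facet normal 0.959 0.208 0.191
outer loop
vertex -2.801 2.186 -2.647
vertex -3.018 2.849 -2.28
vertex -3.056 1.381 -0.494
endloop
endfacet
facet normal -0.342 0.366 -0.866
outer loop
vertex -3.018 2.849 -2.28
vertex -3.764 2.139 -2.286
vertex -3.673 3.096 -1.917
endloop
endfacet
facet normal 0.542 0.643 0.540
outer loop
vertex -3.018 2.849 -2.28
vertex -3.673 3.096 -1.917
vertex -3.056 1.381 -0.494
endloop
endfacet
facet normal -0.343 0.366 -0.865
outer loop
vertex -3.673 3.096 -1.917
vertex -3.764 2.139 -2.286
vertex -4.381 2.783 -1.769
endloop
endfacet
facet normal -0.107 0.612 0.784
outer loop
vertex -3.673 3.096 -1.917
vertex -4.381 2.783 -1.769
vertex -3.056 1.381 -0.494
endloop
endfacet
facet normal -0.343 0.366 -0.865
outer loop
vertex -4.381 2.783 -1.769
vertex -3.764 2.139 -2.286
vertex -4.728 2.092 -1.924
endloop
endfacet
facet normal -0.611 0.132 0.780
outer loop
vertex -4.381 2.783 -1.769
vertex -4.728 2.092 -1.924
vertex -3.056 1.381 -0.494
endloop
endfacet
facet normal -0.343 0.366 -0.865
outer loop
vertex -4.728 2.092 -1.924
vertex -3.764 2.139 -2.286
vertex -4.51 1.429 -2.291
endloop
endfacet
facet normal -0.673 -0.515 0.531
outer loop
vertex -4.728 2.092 -1.924
vertex -4.51 1.429 -2.291
vertex -3.056 1.381 -0.494
endloop
endfacet
facet normal -0.342 0.366 -0.866
outer loop
vertex -4.51 1.429 -2.291
vertex -3.764 2.139 -2.286
vertex -3.856 1.182 -2.654
endloop
endfacet
facet normal -0.257 -0.949 0.183
outer loop
vertex -4.51 1.429 -2.291
vertex -3.856 1.182 -2.654
vertex -3.056 1.381 -0.494
endloop
endfacet
facet normal -0.343 0.366 -0.865
outer loop
vertex -3.856 1.182 -2.654
vertex -3.764 2.139 -2.286
vertex -3.148 1.495 -2.802
endloop
endfacet
facet normal 0.393 -0.918 -0.061
outer loop
vertex -3.856 1.182 -2.654
vertex -3.148 1.495 -2.802
vertex -3.056 1.381 -0.494
endloop
endfacet

endsolid


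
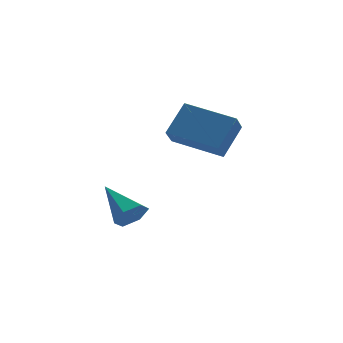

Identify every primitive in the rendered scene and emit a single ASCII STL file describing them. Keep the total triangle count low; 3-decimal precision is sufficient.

solid 
facet normal 0.300 -0.835 -0.460
outer loop
vertex 0.877 -1.691 -0.76
vertex 0.456 -2.088 -0.314
vertex 0.186 -1.838 -0.944
endloop
endfacet
facet normal 0.014 0.756 -0.655
outer loop
vertex 0.877 -1.691 -0.76
vertex 0.186 -1.838 -0.944
vertex -0.096 -0.552 0.534
endloop
endfacet
facet normal 0.300 -0.835 -0.460
outer loop
vertex 0.186 -1.838 -0.944
vertex 0.456 -2.088 -0.314
vertex -0.235 -2.235 -0.498
endloop
endfacet
facet normal -0.816 0.349 -0.460
outer loop
vertex 0.186 -1.838 -0.944
vertex -0.235 -2.235 -0.498
vertex -0.096 -0.552 0.534
endloop
endfacet
facet normal 0.300 -0.835 -0.461
outer loop
vertex -0.235 -2.235 -0.498
vertex 0.456 -2.088 -0.314
vertex 0.036 -2.485 0.132
endloop
endfacet
facet normal -0.929 -0.135 0.346
outer loop
vertex -0.235 -2.235 -0.498
vertex 0.036 -2.485 0.132
vertex -0.096 -0.552 0.534
endloop
endfacet
facet normal 0.299 -0.835 -0.461
outer loop
vertex 0.036 -2.485 0.132
vertex 0.456 -2.088 -0.314
vertex 0.727 -2.339 0.316
endloop
endfacet
facet normal -0.209 -0.213 0.954
outer loop
vertex 0.036 -2.485 0.132
vertex 0.727 -2.339 0.316
vertex -0.096 -0.552 0.534
endloop
endfacet
facet normal 0.300 -0.835 -0.462
outer loop
vertex 0.727 -2.339 0.316
vertex 0.456 -2.088 -0.314
vertex 1.147 -1.942 -0.129
endloop
endfacet
facet normal 0.621 0.194 0.759
outer loop
vertex 0.727 -2.339 0.316
vertex 1.147 -1.942 -0.129
vertex -0.096 -0.552 0.534
endloop
endfacet
facet normal 0.300 -0.835 -0.461
outer loop
vertex 1.147 -1.942 -0.129
vertex 0.456 -2.088 -0.314
vertex 0.877 -1.691 -0.76
endloop
endfacet
facet normal 0.734 0.678 -0.045
outer loop
vertex 1.147 -1.942 -0.129
vertex 0.877 -1.691 -0.76
vertex -0.096 -0.552 0.534
endloop
endfacet
facet normal -0.590 -0.425 -0.687
outer loop
vertex 3.003 -4.087 3.599
vertex 1.552 -2.655 3.958
vertex 3.42 -3.48 2.865
endloop
endfacet
facet normal 0.701 -0.692 -0.174
outer loop
vertex 4.328 -2.825 3.922
vertex 3.003 -4.087 3.599
vertex 3.42 -3.48 2.865
endloop
endfacet
facet normal -0.590 -0.425 -0.687
outer loop
vertex 3.42 -3.48 2.865
vertex 1.552 -2.655 3.958
vertex 1.969 -2.048 3.224
endloop
endfacet
facet normal 0.401 0.583 -0.706
outer loop
vertex 1.969 -2.048 3.224
vertex 4.328 -2.825 3.922
vertex 3.42 -3.48 2.865
endloop
endfacet
facet normal -0.401 -0.583 0.706
outer loop
vertex 3.003 -4.087 3.599
vertex 2.46 -2.0 5.015
vertex 1.552 -2.655 3.958
endloop
endfacet
facet normal 0.701 -0.692 -0.174
outer loop
vertex 3.911 -3.432 4.656
vertex 3.003 -4.087 3.599
vertex 4.328 -2.825 3.922
endloop
endfacet
facet normal -0.401 -0.583 0.706
outer loop
vertex 3.911 -3.432 4.656
vertex 2.46 -2.0 5.015
vertex 3.003 -4.087 3.599
endloop
endfacet
facet normal -0.701 0.692 0.174
outer loop
vertex 1.552 -2.655 3.958
vertex 2.46 -2.0 5.015
vertex 1.969 -2.048 3.224
endloop
endfacet
facet normal 0.401 0.583 -0.706
outer loop
vertex 2.877 -1.393 4.281
vertex 4.328 -2.825 3.922
vertex 1.969 -2.048 3.224
endloop
endfacet
facet normal -0.701 0.692 0.174
outer loop
vertex 1.969 -2.048 3.224
vertex 2.46 -2.0 5.015
vertex 2.877 -1.393 4.281
endloop
endfacet
facet normal 0.590 0.425 0.687
outer loop
vertex 2.877 -1.393 4.281
vertex 3.911 -3.432 4.656
vertex 4.328 -2.825 3.922
endloop
endfacet
facet normal 0.590 0.425 0.687
outer loop
vertex 2.46 -2.0 5.015
vertex 3.911 -3.432 4.656
vertex 2.877 -1.393 4.281
endloop
endfacet

endsolid


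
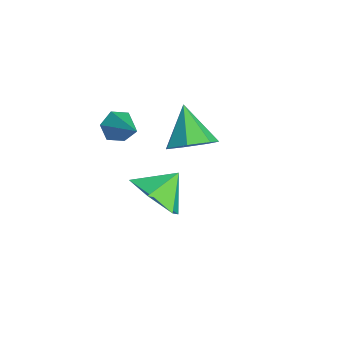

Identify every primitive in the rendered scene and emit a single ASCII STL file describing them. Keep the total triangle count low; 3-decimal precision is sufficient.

solid 
facet normal 0.235 -0.781 -0.578
outer loop
vertex 1.748 -2.668 -0.281
vertex 1.16 -2.265 -1.064
vertex 2.186 -2.012 -0.989
endloop
endfacet
facet normal 0.553 0.412 0.724
outer loop
vertex 1.748 -2.668 -0.281
vertex 2.186 -2.012 -0.989
vertex 0.88 -1.335 -0.376
endloop
endfacet
facet normal 0.235 -0.781 -0.578
outer loop
vertex 2.186 -2.012 -0.989
vertex 1.16 -2.265 -1.064
vertex 1.598 -1.609 -1.772
endloop
endfacet
facet normal 0.488 0.869 0.081
outer loop
vertex 2.186 -2.012 -0.989
vertex 1.598 -1.609 -1.772
vertex 0.88 -1.335 -0.376
endloop
endfacet
facet normal 0.234 -0.781 -0.579
outer loop
vertex 1.598 -1.609 -1.772
vertex 1.16 -2.265 -1.064
vertex 0.571 -1.861 -1.848
endloop
endfacet
facet normal -0.208 0.934 -0.290
outer loop
vertex 1.598 -1.609 -1.772
vertex 0.571 -1.861 -1.848
vertex 0.88 -1.335 -0.376
endloop
endfacet
facet normal 0.234 -0.781 -0.579
outer loop
vertex 0.571 -1.861 -1.848
vertex 1.16 -2.265 -1.064
vertex 0.133 -2.517 -1.14
endloop
endfacet
facet normal -0.840 0.542 -0.017
outer loop
vertex 0.571 -1.861 -1.848
vertex 0.133 -2.517 -1.14
vertex 0.88 -1.335 -0.376
endloop
endfacet
facet normal 0.234 -0.781 -0.579
outer loop
vertex 0.133 -2.517 -1.14
vertex 1.16 -2.265 -1.064
vertex 0.722 -2.921 -0.356
endloop
endfacet
facet normal -0.775 0.085 0.626
outer loop
vertex 0.133 -2.517 -1.14
vertex 0.722 -2.921 -0.356
vertex 0.88 -1.335 -0.376
endloop
endfacet
facet normal 0.235 -0.781 -0.578
outer loop
vertex 0.722 -2.921 -0.356
vertex 1.16 -2.265 -1.064
vertex 1.748 -2.668 -0.281
endloop
endfacet
facet normal -0.078 0.020 0.997
outer loop
vertex 0.722 -2.921 -0.356
vertex 1.748 -2.668 -0.281
vertex 0.88 -1.335 -0.376
endloop
endfacet
facet normal -0.837 -0.150 -0.526
outer loop
vertex -2.51 -1.997 -1.609
vertex -2.829 -2.117 -1.067
vertex -2.794 -1.519 -1.293
endloop
endfacet
facet normal 0.582 0.660 -0.475
outer loop
vertex -2.51 -1.997 -1.609
vertex -2.794 -1.519 -1.293
vertex -1.531 -1.883 -0.253
endloop
endfacet
facet normal -0.837 -0.150 -0.526
outer loop
vertex -2.794 -1.519 -1.293
vertex -2.829 -2.117 -1.067
vertex -3.113 -1.638 -0.751
endloop
endfacet
facet normal 0.070 0.965 0.253
outer loop
vertex -2.794 -1.519 -1.293
vertex -3.113 -1.638 -0.751
vertex -1.531 -1.883 -0.253
endloop
endfacet
facet normal -0.837 -0.150 -0.526
outer loop
vertex -3.113 -1.638 -0.751
vertex -2.829 -2.117 -1.067
vertex -3.148 -2.236 -0.525
endloop
endfacet
facet normal -0.230 0.356 0.906
outer loop
vertex -3.113 -1.638 -0.751
vertex -3.148 -2.236 -0.525
vertex -1.531 -1.883 -0.253
endloop
endfacet
facet normal -0.837 -0.151 -0.526
outer loop
vertex -3.148 -2.236 -0.525
vertex -2.829 -2.117 -1.067
vertex -2.863 -2.714 -0.841
endloop
endfacet
facet normal -0.018 -0.559 0.829
outer loop
vertex -3.148 -2.236 -0.525
vertex -2.863 -2.714 -0.841
vertex -1.531 -1.883 -0.253
endloop
endfacet
facet normal -0.838 -0.151 -0.525
outer loop
vertex -2.863 -2.714 -0.841
vertex -2.829 -2.117 -1.067
vertex -2.545 -2.595 -1.383
endloop
endfacet
facet normal 0.494 -0.863 0.100
outer loop
vertex -2.863 -2.714 -0.841
vertex -2.545 -2.595 -1.383
vertex -1.531 -1.883 -0.253
endloop
endfacet
facet normal -0.837 -0.150 -0.526
outer loop
vertex -2.545 -2.595 -1.383
vertex -2.829 -2.117 -1.067
vertex -2.51 -1.997 -1.609
endloop
endfacet
facet normal 0.794 -0.255 -0.552
outer loop
vertex -2.545 -2.595 -1.383
vertex -2.51 -1.997 -1.609
vertex -1.531 -1.883 -0.253
endloop
endfacet
facet normal 0.726 -0.092 -0.681
outer loop
vertex -1.445 0.624 -1.579
vertex -2.035 0.185 -2.149
vertex -1.86 1.096 -2.085
endloop
endfacet
facet normal 0.076 0.759 0.646
outer loop
vertex -1.445 0.624 -1.579
vertex -1.86 1.096 -2.085
vertex -3.225 0.335 -1.031
endloop
endfacet
facet normal 0.727 -0.092 -0.681
outer loop
vertex -1.86 1.096 -2.085
vertex -2.035 0.185 -2.149
vertex -2.406 0.882 -2.639
endloop
endfacet
facet normal -0.436 0.896 0.083
outer loop
vertex -1.86 1.096 -2.085
vertex -2.406 0.882 -2.639
vertex -3.225 0.335 -1.031
endloop
endfacet
facet normal 0.727 -0.092 -0.681
outer loop
vertex -2.406 0.882 -2.639
vertex -2.035 0.185 -2.149
vertex -2.673 0.143 -2.824
endloop
endfacet
facet normal -0.867 0.391 -0.309
outer loop
vertex -2.406 0.882 -2.639
vertex -2.673 0.143 -2.824
vertex -3.225 0.335 -1.031
endloop
endfacet
facet normal 0.727 -0.092 -0.681
outer loop
vertex -2.673 0.143 -2.824
vertex -2.035 0.185 -2.149
vertex -2.459 -0.565 -2.5
endloop
endfacet
facet normal -0.895 -0.378 -0.235
outer loop
vertex -2.673 0.143 -2.824
vertex -2.459 -0.565 -2.5
vertex -3.225 0.335 -1.031
endloop
endfacet
facet normal 0.726 -0.091 -0.682
outer loop
vertex -2.459 -0.565 -2.5
vertex -2.035 0.185 -2.149
vertex -1.925 -0.708 -1.912
endloop
endfacet
facet normal -0.497 -0.831 0.250
outer loop
vertex -2.459 -0.565 -2.5
vertex -1.925 -0.708 -1.912
vertex -3.225 0.335 -1.031
endloop
endfacet
facet normal 0.726 -0.091 -0.681
outer loop
vertex -1.925 -0.708 -1.912
vertex -2.035 0.185 -2.149
vertex -1.474 -0.179 -1.502
endloop
endfacet
facet normal 0.026 -0.626 0.779
outer loop
vertex -1.925 -0.708 -1.912
vertex -1.474 -0.179 -1.502
vertex -3.225 0.335 -1.031
endloop
endfacet
facet normal 0.726 -0.092 -0.681
outer loop
vertex -1.474 -0.179 -1.502
vertex -2.035 0.185 -2.149
vertex -1.445 0.624 -1.579
endloop
endfacet
facet normal 0.281 0.082 0.956
outer loop
vertex -1.474 -0.179 -1.502
vertex -1.445 0.624 -1.579
vertex -3.225 0.335 -1.031
endloop
endfacet

endsolid


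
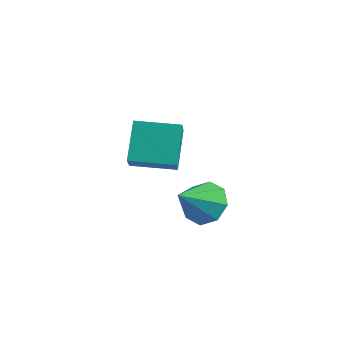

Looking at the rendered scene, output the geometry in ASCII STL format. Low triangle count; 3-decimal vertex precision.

solid 
facet normal -0.441 0.567 -0.696
outer loop
vertex -4.014 1.533 -1.662
vertex -2.506 2.582 -1.763
vertex -3.323 0.408 -3.015
endloop
endfacet
facet normal -0.820 -0.570 0.056
outer loop
vertex -2.754 -0.322 -2.117
vertex -4.014 1.533 -1.662
vertex -3.323 0.408 -3.015
endloop
endfacet
facet normal -0.441 0.567 -0.696
outer loop
vertex -3.323 0.408 -3.015
vertex -2.506 2.582 -1.763
vertex -1.815 1.458 -3.116
endloop
endfacet
facet normal 0.366 -0.595 -0.716
outer loop
vertex -1.815 1.458 -3.116
vertex -2.754 -0.322 -2.117
vertex -3.323 0.408 -3.015
endloop
endfacet
facet normal -0.366 0.595 0.716
outer loop
vertex -4.014 1.533 -1.662
vertex -1.937 1.852 -0.865
vertex -2.506 2.582 -1.763
endloop
endfacet
facet normal -0.820 -0.570 0.055
outer loop
vertex -3.445 0.802 -0.764
vertex -4.014 1.533 -1.662
vertex -2.754 -0.322 -2.117
endloop
endfacet
facet normal -0.366 0.595 0.716
outer loop
vertex -3.445 0.802 -0.764
vertex -1.937 1.852 -0.865
vertex -4.014 1.533 -1.662
endloop
endfacet
facet normal 0.819 0.570 -0.055
outer loop
vertex -2.506 2.582 -1.763
vertex -1.937 1.852 -0.865
vertex -1.815 1.458 -3.116
endloop
endfacet
facet normal 0.366 -0.595 -0.716
outer loop
vertex -1.246 0.727 -2.218
vertex -2.754 -0.322 -2.117
vertex -1.815 1.458 -3.116
endloop
endfacet
facet normal 0.820 0.570 -0.055
outer loop
vertex -1.815 1.458 -3.116
vertex -1.937 1.852 -0.865
vertex -1.246 0.727 -2.218
endloop
endfacet
facet normal 0.441 -0.567 0.696
outer loop
vertex -1.246 0.727 -2.218
vertex -3.445 0.802 -0.764
vertex -2.754 -0.322 -2.117
endloop
endfacet
facet normal 0.441 -0.566 0.696
outer loop
vertex -1.937 1.852 -0.865
vertex -3.445 0.802 -0.764
vertex -1.246 0.727 -2.218
endloop
endfacet
facet normal 0.077 0.771 -0.633
outer loop
vertex 1.644 -0.007 -1.842
vertex 1.196 -0.533 -2.537
vertex 0.899 0.077 -1.83
endloop
endfacet
facet normal 0.038 0.198 0.979
outer loop
vertex 1.644 -0.007 -1.842
vertex 0.899 0.077 -1.83
vertex 1.064 -1.867 -1.443
endloop
endfacet
facet normal 0.076 0.770 -0.633
outer loop
vertex 0.899 0.077 -1.83
vertex 1.196 -0.533 -2.537
vertex 0.327 -0.197 -2.232
endloop
endfacet
facet normal -0.605 0.106 0.789
outer loop
vertex 0.899 0.077 -1.83
vertex 0.327 -0.197 -2.232
vertex 1.064 -1.867 -1.443
endloop
endfacet
facet normal 0.076 0.771 -0.633
outer loop
vertex 0.327 -0.197 -2.232
vertex 1.196 -0.533 -2.537
vertex 0.265 -0.667 -2.812
endloop
endfacet
facet normal -0.916 -0.259 0.308
outer loop
vertex 0.327 -0.197 -2.232
vertex 0.265 -0.667 -2.812
vertex 1.064 -1.867 -1.443
endloop
endfacet
facet normal 0.076 0.771 -0.632
outer loop
vertex 0.265 -0.667 -2.812
vertex 1.196 -0.533 -2.537
vertex 0.747 -1.059 -3.232
endloop
endfacet
facet normal -0.711 -0.680 -0.181
outer loop
vertex 0.265 -0.667 -2.812
vertex 0.747 -1.059 -3.232
vertex 1.064 -1.867 -1.443
endloop
endfacet
facet normal 0.076 0.771 -0.632
outer loop
vertex 0.747 -1.059 -3.232
vertex 1.196 -0.533 -2.537
vertex 1.493 -1.143 -3.245
endloop
endfacet
facet normal -0.110 -0.913 -0.393
outer loop
vertex 0.747 -1.059 -3.232
vertex 1.493 -1.143 -3.245
vertex 1.064 -1.867 -1.443
endloop
endfacet
facet normal 0.076 0.771 -0.632
outer loop
vertex 1.493 -1.143 -3.245
vertex 1.196 -0.533 -2.537
vertex 2.064 -0.87 -2.843
endloop
endfacet
facet normal 0.535 -0.820 -0.202
outer loop
vertex 1.493 -1.143 -3.245
vertex 2.064 -0.87 -2.843
vertex 1.064 -1.867 -1.443
endloop
endfacet
facet normal 0.076 0.771 -0.633
outer loop
vertex 2.064 -0.87 -2.843
vertex 1.196 -0.533 -2.537
vertex 2.127 -0.399 -2.262
endloop
endfacet
facet normal 0.845 -0.457 0.278
outer loop
vertex 2.064 -0.87 -2.843
vertex 2.127 -0.399 -2.262
vertex 1.064 -1.867 -1.443
endloop
endfacet
facet normal 0.076 0.771 -0.632
outer loop
vertex 2.127 -0.399 -2.262
vertex 1.196 -0.533 -2.537
vertex 1.644 -0.007 -1.842
endloop
endfacet
facet normal 0.640 -0.035 0.768
outer loop
vertex 2.127 -0.399 -2.262
vertex 1.644 -0.007 -1.842
vertex 1.064 -1.867 -1.443
endloop
endfacet

endsolid


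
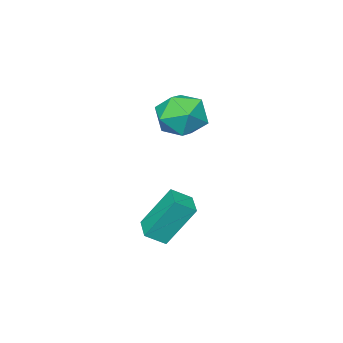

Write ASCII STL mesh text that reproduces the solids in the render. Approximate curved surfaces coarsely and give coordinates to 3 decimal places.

solid 
facet normal -0.589 -0.804 0.082
outer loop
vertex 3.403 -0.291 -0.635
vertex 2.644 0.43 0.987
vertex 2.767 0.126 -1.117
endloop
endfacet
facet normal 0.392 -0.374 -0.841
outer loop
vertex 3.416 1.01 -1.207
vertex 3.403 -0.291 -0.635
vertex 2.767 0.126 -1.117
endloop
endfacet
facet normal -0.590 -0.804 0.082
outer loop
vertex 2.767 0.126 -1.117
vertex 2.644 0.43 0.987
vertex 2.009 0.847 0.505
endloop
endfacet
facet normal -0.706 0.464 -0.536
outer loop
vertex 2.009 0.847 0.505
vertex 3.416 1.01 -1.207
vertex 2.767 0.126 -1.117
endloop
endfacet
facet normal 0.706 -0.463 0.536
outer loop
vertex 3.403 -0.291 -0.635
vertex 3.293 1.314 0.897
vertex 2.644 0.43 0.987
endloop
endfacet
facet normal 0.393 -0.373 -0.840
outer loop
vertex 4.051 0.593 -0.725
vertex 3.403 -0.291 -0.635
vertex 3.416 1.01 -1.207
endloop
endfacet
facet normal 0.706 -0.463 0.536
outer loop
vertex 4.051 0.593 -0.725
vertex 3.293 1.314 0.897
vertex 3.403 -0.291 -0.635
endloop
endfacet
facet normal -0.392 0.374 0.840
outer loop
vertex 2.644 0.43 0.987
vertex 3.293 1.314 0.897
vertex 2.009 0.847 0.505
endloop
endfacet
facet normal -0.706 0.463 -0.536
outer loop
vertex 2.657 1.731 0.415
vertex 3.416 1.01 -1.207
vertex 2.009 0.847 0.505
endloop
endfacet
facet normal -0.392 0.373 0.841
outer loop
vertex 2.009 0.847 0.505
vertex 3.293 1.314 0.897
vertex 2.657 1.731 0.415
endloop
endfacet
facet normal 0.590 0.804 -0.081
outer loop
vertex 2.657 1.731 0.415
vertex 4.051 0.593 -0.725
vertex 3.416 1.01 -1.207
endloop
endfacet
facet normal 0.589 0.804 -0.082
outer loop
vertex 3.293 1.314 0.897
vertex 4.051 0.593 -0.725
vertex 2.657 1.731 0.415
endloop
endfacet
facet normal 0.238 0.954 -0.181
outer loop
vertex 1.496 -0.172 3.026
vertex 0.536 0.146 3.442
vertex 1.409 0.052 4.093
endloop
endfacet
facet normal 0.823 0.566 -0.052
outer loop
vertex 1.496 -0.172 3.026
vertex 1.409 0.052 4.093
vertex 1.985 -0.816 3.762
endloop
endfacet
facet normal 0.847 0.037 -0.531
outer loop
vertex 1.496 -0.172 3.026
vertex 1.985 -0.816 3.762
vertex 1.468 -1.259 2.906
endloop
endfacet
facet normal 0.277 0.098 -0.956
outer loop
vertex 1.496 -0.172 3.026
vertex 1.468 -1.259 2.906
vertex 0.572 -0.664 2.708
endloop
endfacet
facet normal -0.100 0.666 -0.740
outer loop
vertex 1.496 -0.172 3.026
vertex 0.572 -0.664 2.708
vertex 0.536 0.146 3.442
endloop
endfacet
facet normal 0.755 0.274 0.595
outer loop
vertex 1.985 -0.816 3.762
vertex 1.409 0.052 4.093
vertex 1.328 -0.896 4.632
endloop
endfacet
facet normal -0.191 0.902 0.387
outer loop
vertex 1.409 0.052 4.093
vertex 0.536 0.146 3.442
vertex 0.432 -0.301 4.434
endloop
endfacet
facet normal -0.737 0.435 -0.517
outer loop
vertex 0.536 0.146 3.442
vertex 0.572 -0.664 2.708
vertex -0.085 -0.744 3.578
endloop
endfacet
facet normal -0.128 -0.482 -0.867
outer loop
vertex 0.572 -0.664 2.708
vertex 1.468 -1.259 2.906
vertex 0.491 -1.612 3.247
endloop
endfacet
facet normal 0.794 -0.581 -0.179
outer loop
vertex 1.468 -1.259 2.906
vertex 1.985 -0.816 3.762
vertex 1.364 -1.706 3.898
endloop
endfacet
facet normal -0.277 -0.098 0.956
outer loop
vertex 0.404 -1.388 4.314
vertex 1.328 -0.896 4.632
vertex 0.432 -0.301 4.434
endloop
endfacet
facet normal -0.847 -0.037 0.531
outer loop
vertex 0.404 -1.388 4.314
vertex 0.432 -0.301 4.434
vertex -0.085 -0.744 3.578
endloop
endfacet
facet normal -0.823 -0.566 0.052
outer loop
vertex 0.404 -1.388 4.314
vertex -0.085 -0.744 3.578
vertex 0.491 -1.612 3.247
endloop
endfacet
facet normal -0.238 -0.954 0.181
outer loop
vertex 0.404 -1.388 4.314
vertex 0.491 -1.612 3.247
vertex 1.364 -1.706 3.898
endloop
endfacet
facet normal 0.100 -0.666 0.740
outer loop
vertex 0.404 -1.388 4.314
vertex 1.364 -1.706 3.898
vertex 1.328 -0.896 4.632
endloop
endfacet
facet normal 0.128 0.482 0.867
outer loop
vertex 0.432 -0.301 4.434
vertex 1.328 -0.896 4.632
vertex 1.409 0.052 4.093
endloop
endfacet
facet normal -0.794 0.581 0.179
outer loop
vertex -0.085 -0.744 3.578
vertex 0.432 -0.301 4.434
vertex 0.536 0.146 3.442
endloop
endfacet
facet normal -0.755 -0.274 -0.595
outer loop
vertex 0.491 -1.612 3.247
vertex -0.085 -0.744 3.578
vertex 0.572 -0.664 2.708
endloop
endfacet
facet normal 0.191 -0.902 -0.387
outer loop
vertex 1.364 -1.706 3.898
vertex 0.491 -1.612 3.247
vertex 1.468 -1.259 2.906
endloop
endfacet
facet normal 0.737 -0.435 0.517
outer loop
vertex 1.328 -0.896 4.632
vertex 1.364 -1.706 3.898
vertex 1.985 -0.816 3.762
endloop
endfacet

endsolid


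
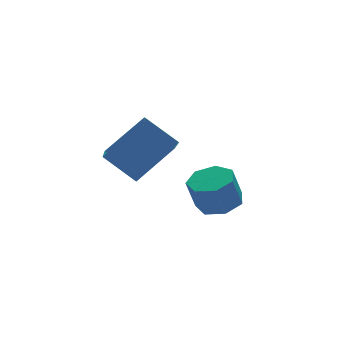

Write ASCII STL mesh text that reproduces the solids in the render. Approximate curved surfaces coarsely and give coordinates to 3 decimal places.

solid 
facet normal 0.291 -0.025 -0.956
outer loop
vertex 4.02 1.203 -1.136
vertex 3.406 0.553 -1.306
vertex 3.306 1.456 -1.36
endloop
endfacet
facet normal 0.314 0.947 0.070
outer loop
vertex 4.02 1.203 -1.136
vertex 3.306 1.456 -1.36
vertex 3.628 1.237 0.155
endloop
endfacet
facet normal 0.314 0.947 0.070
outer loop
vertex 3.628 1.237 0.155
vertex 3.306 1.456 -1.36
vertex 2.914 1.49 -0.069
endloop
endfacet
facet normal -0.291 0.026 0.956
outer loop
vertex 3.628 1.237 0.155
vertex 2.914 1.49 -0.069
vertex 3.014 0.587 -0.014
endloop
endfacet
facet normal 0.291 -0.025 -0.956
outer loop
vertex 3.306 1.456 -1.36
vertex 3.406 0.553 -1.306
vertex 2.668 1.028 -1.543
endloop
endfacet
facet normal -0.513 0.840 -0.178
outer loop
vertex 3.306 1.456 -1.36
vertex 2.668 1.028 -1.543
vertex 2.914 1.49 -0.069
endloop
endfacet
facet normal -0.511 0.841 -0.178
outer loop
vertex 2.914 1.49 -0.069
vertex 2.668 1.028 -1.543
vertex 2.275 1.063 -0.252
endloop
endfacet
facet normal -0.291 0.026 0.956
outer loop
vertex 2.914 1.49 -0.069
vertex 2.275 1.063 -0.252
vertex 3.014 0.587 -0.014
endloop
endfacet
facet normal 0.291 -0.026 -0.957
outer loop
vertex 2.668 1.028 -1.543
vertex 3.406 0.553 -1.306
vertex 2.585 0.243 -1.547
endloop
endfacet
facet normal -0.951 0.102 -0.292
outer loop
vertex 2.668 1.028 -1.543
vertex 2.585 0.243 -1.547
vertex 2.275 1.063 -0.252
endloop
endfacet
facet normal -0.951 0.101 -0.292
outer loop
vertex 2.275 1.063 -0.252
vertex 2.585 0.243 -1.547
vertex 2.193 0.278 -0.256
endloop
endfacet
facet normal -0.291 0.026 0.956
outer loop
vertex 2.275 1.063 -0.252
vertex 2.193 0.278 -0.256
vertex 3.014 0.587 -0.014
endloop
endfacet
facet normal 0.291 -0.026 -0.956
outer loop
vertex 2.585 0.243 -1.547
vertex 3.406 0.553 -1.306
vertex 3.121 -0.309 -1.369
endloop
endfacet
facet normal -0.674 -0.715 -0.185
outer loop
vertex 2.585 0.243 -1.547
vertex 3.121 -0.309 -1.369
vertex 2.193 0.278 -0.256
endloop
endfacet
facet normal -0.675 -0.714 -0.186
outer loop
vertex 2.193 0.278 -0.256
vertex 3.121 -0.309 -1.369
vertex 2.729 -0.275 -0.078
endloop
endfacet
facet normal -0.291 0.025 0.956
outer loop
vertex 2.193 0.278 -0.256
vertex 2.729 -0.275 -0.078
vertex 3.014 0.587 -0.014
endloop
endfacet
facet normal 0.290 -0.026 -0.957
outer loop
vertex 3.121 -0.309 -1.369
vertex 3.406 0.553 -1.306
vertex 3.872 -0.212 -1.144
endloop
endfacet
facet normal 0.110 -0.992 0.060
outer loop
vertex 3.121 -0.309 -1.369
vertex 3.872 -0.212 -1.144
vertex 2.729 -0.275 -0.078
endloop
endfacet
facet normal 0.110 -0.992 0.060
outer loop
vertex 2.729 -0.275 -0.078
vertex 3.872 -0.212 -1.144
vertex 3.479 -0.178 0.148
endloop
endfacet
facet normal -0.291 0.025 0.956
outer loop
vertex 2.729 -0.275 -0.078
vertex 3.479 -0.178 0.148
vertex 3.014 0.587 -0.014
endloop
endfacet
facet normal 0.291 -0.025 -0.956
outer loop
vertex 3.872 -0.212 -1.144
vertex 3.406 0.553 -1.306
vertex 4.272 0.46 -1.04
endloop
endfacet
facet normal 0.811 -0.523 0.261
outer loop
vertex 3.872 -0.212 -1.144
vertex 4.272 0.46 -1.04
vertex 3.479 -0.178 0.148
endloop
endfacet
facet normal 0.812 -0.522 0.261
outer loop
vertex 3.479 -0.178 0.148
vertex 4.272 0.46 -1.04
vertex 3.879 0.495 0.251
endloop
endfacet
facet normal -0.290 0.026 0.957
outer loop
vertex 3.479 -0.178 0.148
vertex 3.879 0.495 0.251
vertex 3.014 0.587 -0.014
endloop
endfacet
facet normal 0.291 -0.025 -0.956
outer loop
vertex 4.272 0.46 -1.04
vertex 3.406 0.553 -1.306
vertex 4.02 1.203 -1.136
endloop
endfacet
facet normal 0.902 0.340 0.265
outer loop
vertex 4.272 0.46 -1.04
vertex 4.02 1.203 -1.136
vertex 3.879 0.495 0.251
endloop
endfacet
facet normal 0.902 0.340 0.265
outer loop
vertex 3.879 0.495 0.251
vertex 4.02 1.203 -1.136
vertex 3.628 1.237 0.155
endloop
endfacet
facet normal -0.290 0.026 0.957
outer loop
vertex 3.879 0.495 0.251
vertex 3.628 1.237 0.155
vertex 3.014 0.587 -0.014
endloop
endfacet
facet normal -0.825 -0.088 -0.559
outer loop
vertex -0.833 -1.201 2.216
vertex -1.556 -0.12 3.113
vertex -0.168 0.247 1.007
endloop
endfacet
facet normal 0.458 -0.684 -0.568
outer loop
vertex 1.456 0.42 2.107
vertex -0.833 -1.201 2.216
vertex -0.168 0.247 1.007
endloop
endfacet
facet normal -0.825 -0.088 -0.559
outer loop
vertex -0.168 0.247 1.007
vertex -1.556 -0.12 3.113
vertex -0.891 1.328 1.904
endloop
endfacet
facet normal 0.332 0.724 -0.605
outer loop
vertex -0.891 1.328 1.904
vertex 1.456 0.42 2.107
vertex -0.168 0.247 1.007
endloop
endfacet
facet normal -0.332 -0.724 0.605
outer loop
vertex -0.833 -1.201 2.216
vertex 0.068 0.053 4.213
vertex -1.556 -0.12 3.113
endloop
endfacet
facet normal 0.458 -0.684 -0.568
outer loop
vertex 0.791 -1.028 3.316
vertex -0.833 -1.201 2.216
vertex 1.456 0.42 2.107
endloop
endfacet
facet normal -0.332 -0.724 0.605
outer loop
vertex 0.791 -1.028 3.316
vertex 0.068 0.053 4.213
vertex -0.833 -1.201 2.216
endloop
endfacet
facet normal -0.458 0.684 0.568
outer loop
vertex -1.556 -0.12 3.113
vertex 0.068 0.053 4.213
vertex -0.891 1.328 1.904
endloop
endfacet
facet normal 0.332 0.724 -0.605
outer loop
vertex 0.733 1.501 3.004
vertex 1.456 0.42 2.107
vertex -0.891 1.328 1.904
endloop
endfacet
facet normal -0.458 0.684 0.568
outer loop
vertex -0.891 1.328 1.904
vertex 0.068 0.053 4.213
vertex 0.733 1.501 3.004
endloop
endfacet
facet normal 0.825 0.088 0.559
outer loop
vertex 0.733 1.501 3.004
vertex 0.791 -1.028 3.316
vertex 1.456 0.42 2.107
endloop
endfacet
facet normal 0.825 0.088 0.559
outer loop
vertex 0.068 0.053 4.213
vertex 0.791 -1.028 3.316
vertex 0.733 1.501 3.004
endloop
endfacet

endsolid


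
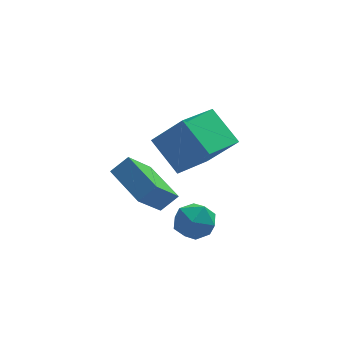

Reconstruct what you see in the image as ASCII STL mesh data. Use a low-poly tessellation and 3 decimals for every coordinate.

solid 
facet normal -0.534 -0.457 0.712
outer loop
vertex -1.574 -1.395 -0.809
vertex -2.288 0.177 -0.336
vertex -2.223 -1.519 -1.375
endloop
endfacet
facet normal 0.398 -0.878 -0.264
outer loop
vertex -1.332 -0.757 -2.564
vertex -1.574 -1.395 -0.809
vertex -2.223 -1.519 -1.375
endloop
endfacet
facet normal -0.533 -0.457 0.712
outer loop
vertex -2.223 -1.519 -1.375
vertex -2.288 0.177 -0.336
vertex -2.937 0.052 -0.902
endloop
endfacet
facet normal -0.746 -0.143 -0.651
outer loop
vertex -2.937 0.052 -0.902
vertex -1.332 -0.757 -2.564
vertex -2.223 -1.519 -1.375
endloop
endfacet
facet normal 0.746 0.143 0.651
outer loop
vertex -1.574 -1.395 -0.809
vertex -1.397 0.939 -1.525
vertex -2.288 0.177 -0.336
endloop
endfacet
facet normal 0.399 -0.878 -0.264
outer loop
vertex -0.683 -0.632 -1.998
vertex -1.574 -1.395 -0.809
vertex -1.332 -0.757 -2.564
endloop
endfacet
facet normal 0.746 0.143 0.651
outer loop
vertex -0.683 -0.632 -1.998
vertex -1.397 0.939 -1.525
vertex -1.574 -1.395 -0.809
endloop
endfacet
facet normal -0.399 0.878 0.264
outer loop
vertex -2.288 0.177 -0.336
vertex -1.397 0.939 -1.525
vertex -2.937 0.052 -0.902
endloop
endfacet
facet normal -0.746 -0.143 -0.651
outer loop
vertex -2.046 0.815 -2.091
vertex -1.332 -0.757 -2.564
vertex -2.937 0.052 -0.902
endloop
endfacet
facet normal -0.399 0.878 0.265
outer loop
vertex -2.937 0.052 -0.902
vertex -1.397 0.939 -1.525
vertex -2.046 0.815 -2.091
endloop
endfacet
facet normal 0.533 0.456 -0.712
outer loop
vertex -2.046 0.815 -2.091
vertex -0.683 -0.632 -1.998
vertex -1.332 -0.757 -2.564
endloop
endfacet
facet normal 0.534 0.457 -0.712
outer loop
vertex -1.397 0.939 -1.525
vertex -0.683 -0.632 -1.998
vertex -2.046 0.815 -2.091
endloop
endfacet
facet normal -0.433 0.652 0.623
outer loop
vertex -0.849 -2.244 3.025
vertex 0.376 -1.068 2.646
vertex -1.789 -1.67 1.77
endloop
endfacet
facet normal -0.704 -0.676 0.218
outer loop
vertex -1.096 -2.712 0.774
vertex -0.849 -2.244 3.025
vertex -1.789 -1.67 1.77
endloop
endfacet
facet normal -0.433 0.651 0.623
outer loop
vertex -1.789 -1.67 1.77
vertex 0.376 -1.068 2.646
vertex -0.564 -0.493 1.391
endloop
endfacet
facet normal -0.563 0.344 -0.752
outer loop
vertex -0.564 -0.493 1.391
vertex -1.096 -2.712 0.774
vertex -1.789 -1.67 1.77
endloop
endfacet
facet normal 0.563 -0.344 0.752
outer loop
vertex -0.849 -2.244 3.025
vertex 1.069 -2.11 1.65
vertex 0.376 -1.068 2.646
endloop
endfacet
facet normal -0.704 -0.676 0.218
outer loop
vertex -0.156 -3.287 2.029
vertex -0.849 -2.244 3.025
vertex -1.096 -2.712 0.774
endloop
endfacet
facet normal 0.563 -0.344 0.752
outer loop
vertex -0.156 -3.287 2.029
vertex 1.069 -2.11 1.65
vertex -0.849 -2.244 3.025
endloop
endfacet
facet normal 0.704 0.676 -0.218
outer loop
vertex 0.376 -1.068 2.646
vertex 1.069 -2.11 1.65
vertex -0.564 -0.493 1.391
endloop
endfacet
facet normal -0.563 0.344 -0.752
outer loop
vertex 0.129 -1.536 0.395
vertex -1.096 -2.712 0.774
vertex -0.564 -0.493 1.391
endloop
endfacet
facet normal 0.704 0.676 -0.218
outer loop
vertex -0.564 -0.493 1.391
vertex 1.069 -2.11 1.65
vertex 0.129 -1.536 0.395
endloop
endfacet
facet normal 0.433 -0.652 -0.623
outer loop
vertex 0.129 -1.536 0.395
vertex -0.156 -3.287 2.029
vertex -1.096 -2.712 0.774
endloop
endfacet
facet normal 0.433 -0.652 -0.623
outer loop
vertex 1.069 -2.11 1.65
vertex -0.156 -3.287 2.029
vertex 0.129 -1.536 0.395
endloop
endfacet
facet normal -0.143 0.982 -0.122
outer loop
vertex -0.435 -2.71 -1.692
vertex -1.191 -2.778 -1.355
vertex -0.533 -2.622 -0.872
endloop
endfacet
facet normal 0.549 0.835 -0.024
outer loop
vertex -0.435 -2.71 -1.692
vertex -0.533 -2.622 -0.872
vertex 0.111 -3.054 -1.169
endloop
endfacet
facet normal 0.753 0.383 -0.535
outer loop
vertex -0.435 -2.71 -1.692
vertex 0.111 -3.054 -1.169
vertex -0.148 -3.476 -1.836
endloop
endfacet
facet normal 0.188 0.249 -0.950
outer loop
vertex -0.435 -2.71 -1.692
vertex -0.148 -3.476 -1.836
vertex -0.953 -3.306 -1.951
endloop
endfacet
facet normal -0.365 0.620 -0.695
outer loop
vertex -0.435 -2.71 -1.692
vertex -0.953 -3.306 -1.951
vertex -1.191 -2.778 -1.355
endloop
endfacet
facet normal 0.617 0.504 0.605
outer loop
vertex 0.111 -3.054 -1.169
vertex -0.533 -2.622 -0.872
vertex -0.307 -3.334 -0.509
endloop
endfacet
facet normal -0.503 0.741 0.446
outer loop
vertex -0.533 -2.622 -0.872
vertex -1.191 -2.778 -1.355
vertex -1.112 -3.164 -0.624
endloop
endfacet
facet normal -0.863 0.154 -0.481
outer loop
vertex -1.191 -2.778 -1.355
vertex -0.953 -3.306 -1.951
vertex -1.371 -3.586 -1.291
endloop
endfacet
facet normal 0.034 -0.445 -0.895
outer loop
vertex -0.953 -3.306 -1.951
vertex -0.148 -3.476 -1.836
vertex -0.727 -4.018 -1.588
endloop
endfacet
facet normal 0.948 -0.229 -0.223
outer loop
vertex -0.148 -3.476 -1.836
vertex 0.111 -3.054 -1.169
vertex -0.069 -3.862 -1.105
endloop
endfacet
facet normal -0.188 -0.249 0.950
outer loop
vertex -0.825 -3.93 -0.768
vertex -0.307 -3.334 -0.509
vertex -1.112 -3.164 -0.624
endloop
endfacet
facet normal -0.753 -0.383 0.535
outer loop
vertex -0.825 -3.93 -0.768
vertex -1.112 -3.164 -0.624
vertex -1.371 -3.586 -1.291
endloop
endfacet
facet normal -0.549 -0.835 0.024
outer loop
vertex -0.825 -3.93 -0.768
vertex -1.371 -3.586 -1.291
vertex -0.727 -4.018 -1.588
endloop
endfacet
facet normal 0.143 -0.982 0.122
outer loop
vertex -0.825 -3.93 -0.768
vertex -0.727 -4.018 -1.588
vertex -0.069 -3.862 -1.105
endloop
endfacet
facet normal 0.365 -0.620 0.695
outer loop
vertex -0.825 -3.93 -0.768
vertex -0.069 -3.862 -1.105
vertex -0.307 -3.334 -0.509
endloop
endfacet
facet normal -0.034 0.445 0.895
outer loop
vertex -1.112 -3.164 -0.624
vertex -0.307 -3.334 -0.509
vertex -0.533 -2.622 -0.872
endloop
endfacet
facet normal -0.948 0.229 0.223
outer loop
vertex -1.371 -3.586 -1.291
vertex -1.112 -3.164 -0.624
vertex -1.191 -2.778 -1.355
endloop
endfacet
facet normal -0.617 -0.504 -0.605
outer loop
vertex -0.727 -4.018 -1.588
vertex -1.371 -3.586 -1.291
vertex -0.953 -3.306 -1.951
endloop
endfacet
facet normal 0.503 -0.741 -0.446
outer loop
vertex -0.069 -3.862 -1.105
vertex -0.727 -4.018 -1.588
vertex -0.148 -3.476 -1.836
endloop
endfacet
facet normal 0.863 -0.154 0.481
outer loop
vertex -0.307 -3.334 -0.509
vertex -0.069 -3.862 -1.105
vertex 0.111 -3.054 -1.169
endloop
endfacet

endsolid
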